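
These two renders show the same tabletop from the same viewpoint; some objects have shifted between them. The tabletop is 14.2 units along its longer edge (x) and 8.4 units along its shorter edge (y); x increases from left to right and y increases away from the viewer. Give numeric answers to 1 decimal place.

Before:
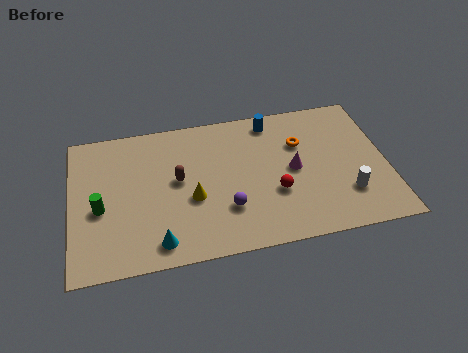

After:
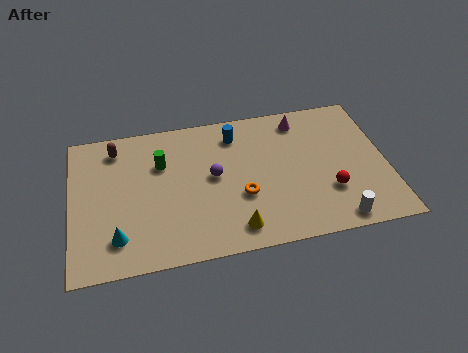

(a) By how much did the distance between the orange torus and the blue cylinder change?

+1.7

They were about 2.0 units apart before and 3.7 after — 1.7 units further apart.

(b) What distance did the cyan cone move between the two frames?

1.9

The cyan cone moved from about (3.8, 1.2) to (2.0, 1.8), a distance of √(1.8² + 0.6²) ≈ 1.9.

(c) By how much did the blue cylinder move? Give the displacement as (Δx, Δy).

(-1.7, -0.5)

The blue cylinder started near (9.2, 7.3) and ended near (7.5, 6.8).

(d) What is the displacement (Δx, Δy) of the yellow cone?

(1.8, -2.1)

From the two frames, the yellow cone sits at roughly (5.4, 3.4) before and (7.2, 1.3) after.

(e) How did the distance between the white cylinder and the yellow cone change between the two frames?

-2.5

The distance was about 7.0 in the first image and 4.5 in the second, so they moved 2.5 units closer together.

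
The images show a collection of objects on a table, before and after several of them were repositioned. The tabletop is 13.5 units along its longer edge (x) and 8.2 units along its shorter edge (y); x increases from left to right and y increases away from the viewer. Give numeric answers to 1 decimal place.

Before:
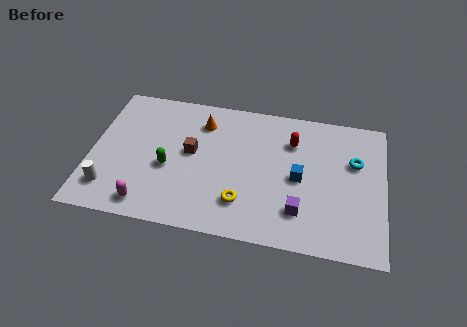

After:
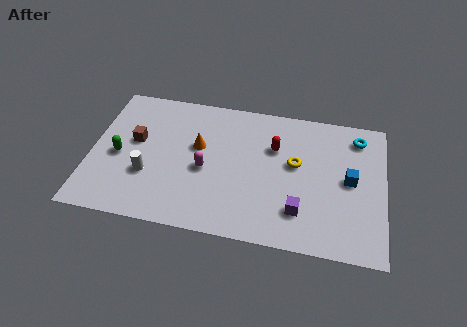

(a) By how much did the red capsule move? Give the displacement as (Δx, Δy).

(-0.8, -0.5)

The red capsule started near (9.2, 6.0) and ended near (8.4, 5.5).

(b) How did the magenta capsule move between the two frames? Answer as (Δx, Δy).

(2.5, 2.5)

The magenta capsule was at about (2.8, 1.1) and moved to about (5.3, 3.6).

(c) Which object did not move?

the purple cube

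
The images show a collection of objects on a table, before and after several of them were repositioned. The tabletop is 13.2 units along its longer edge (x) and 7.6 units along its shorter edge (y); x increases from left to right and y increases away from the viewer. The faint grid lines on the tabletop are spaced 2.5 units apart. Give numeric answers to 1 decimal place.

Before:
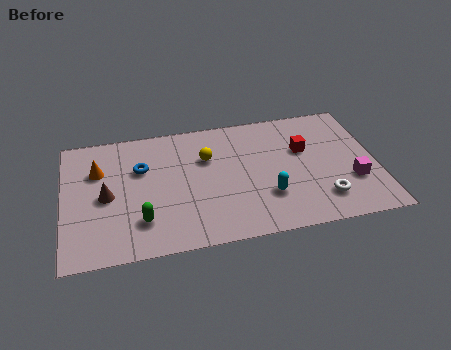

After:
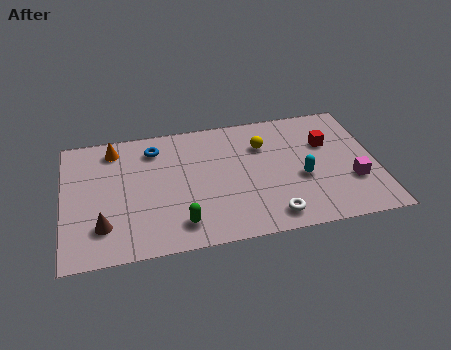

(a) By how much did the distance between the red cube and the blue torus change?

+0.5

Before: roughly 6.9 units apart; after: 7.4. That's 0.5 units further apart.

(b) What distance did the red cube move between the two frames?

1.0

From (10.2, 4.8) to (11.2, 5.0), the red cube covered √(1.0² + 0.2²) ≈ 1.0 units.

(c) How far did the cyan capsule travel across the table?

1.7

From (8.5, 2.3) to (10.0, 3.1), the cyan capsule covered √(1.5² + 0.8²) ≈ 1.7 units.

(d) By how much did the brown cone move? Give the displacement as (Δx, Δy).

(-0.2, -1.7)

The brown cone started near (1.8, 3.6) and ended near (1.6, 1.9).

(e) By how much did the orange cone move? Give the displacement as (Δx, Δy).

(0.7, 1.2)

From the two frames, the orange cone sits at roughly (1.5, 5.2) before and (2.2, 6.4) after.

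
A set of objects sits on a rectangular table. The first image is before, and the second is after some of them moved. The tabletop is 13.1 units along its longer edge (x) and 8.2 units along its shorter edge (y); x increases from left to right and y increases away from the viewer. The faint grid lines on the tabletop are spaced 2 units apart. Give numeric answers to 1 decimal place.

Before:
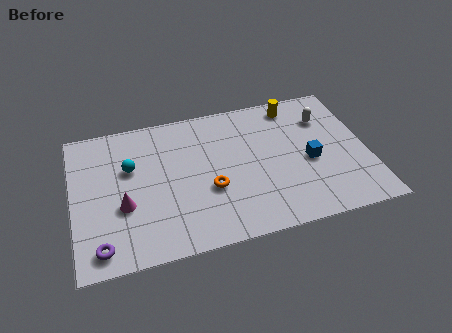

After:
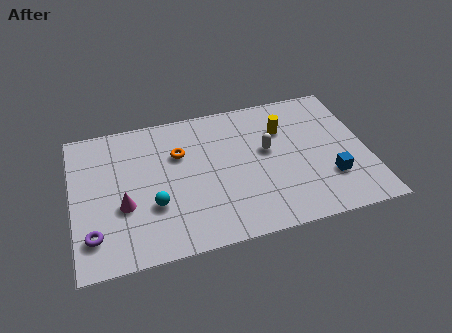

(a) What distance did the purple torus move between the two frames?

0.8

The purple torus was near (1.1, 1.1) before and (0.8, 1.8) after, so it travelled √(0.3² + 0.7²) ≈ 0.8 units.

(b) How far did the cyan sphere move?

2.6

The cyan sphere moved from about (2.6, 5.2) to (3.5, 2.8), a distance of √(0.9² + 2.4²) ≈ 2.6.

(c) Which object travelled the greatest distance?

the white capsule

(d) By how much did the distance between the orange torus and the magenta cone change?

-0.3

The distance was about 3.8 in the first image and 3.5 in the second, so they moved 0.3 units closer together.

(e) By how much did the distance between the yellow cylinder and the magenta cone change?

-1.1

They were about 8.9 units apart before and 7.8 after — 1.1 units closer together.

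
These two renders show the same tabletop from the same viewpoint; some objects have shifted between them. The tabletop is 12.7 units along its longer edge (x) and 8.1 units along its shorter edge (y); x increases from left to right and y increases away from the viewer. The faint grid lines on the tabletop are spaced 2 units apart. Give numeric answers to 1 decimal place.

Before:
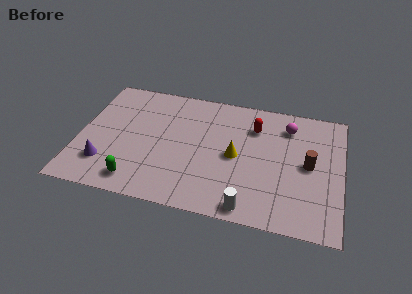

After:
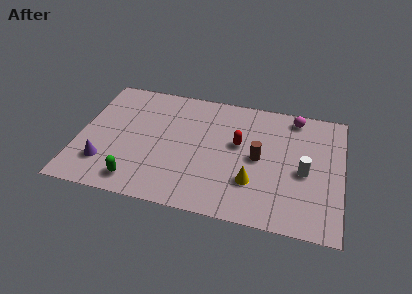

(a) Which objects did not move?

the purple cone and the green capsule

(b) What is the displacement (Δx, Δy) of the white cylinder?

(2.5, 2.8)

The white cylinder was at about (8.4, 0.8) and moved to about (10.9, 3.6).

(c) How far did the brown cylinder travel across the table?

2.4

The brown cylinder moved from about (11.1, 4.1) to (8.7, 4.0), a distance of √(2.4² + 0.1²) ≈ 2.4.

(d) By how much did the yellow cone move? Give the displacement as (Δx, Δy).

(0.9, -1.5)

The yellow cone started near (7.6, 3.9) and ended near (8.5, 2.4).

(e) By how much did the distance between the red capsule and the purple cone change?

-1.2

The distance was about 8.1 in the first image and 6.9 in the second, so they moved 1.2 units closer together.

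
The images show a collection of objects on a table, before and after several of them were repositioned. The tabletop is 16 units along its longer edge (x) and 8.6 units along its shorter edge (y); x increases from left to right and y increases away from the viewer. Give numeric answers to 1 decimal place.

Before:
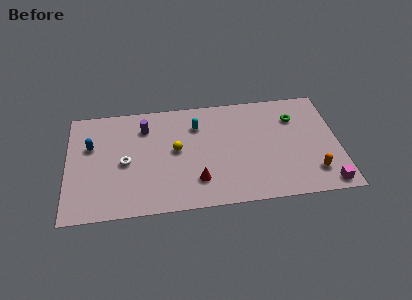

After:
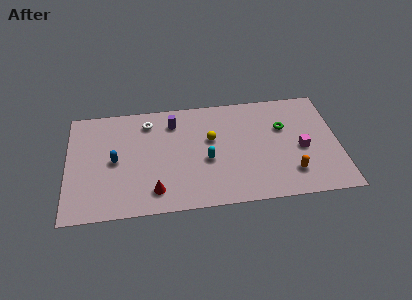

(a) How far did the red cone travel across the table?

2.5

The red cone moved from about (7.6, 2.1) to (5.1, 1.6), a distance of √(2.5² + 0.5²) ≈ 2.5.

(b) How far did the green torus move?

1.0

From (13.5, 6.3) to (12.8, 5.6), the green torus covered √(0.7² + 0.7²) ≈ 1.0 units.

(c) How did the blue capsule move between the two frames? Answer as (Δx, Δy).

(1.4, -1.3)

From the two frames, the blue capsule sits at roughly (1.4, 5.5) before and (2.8, 4.2) after.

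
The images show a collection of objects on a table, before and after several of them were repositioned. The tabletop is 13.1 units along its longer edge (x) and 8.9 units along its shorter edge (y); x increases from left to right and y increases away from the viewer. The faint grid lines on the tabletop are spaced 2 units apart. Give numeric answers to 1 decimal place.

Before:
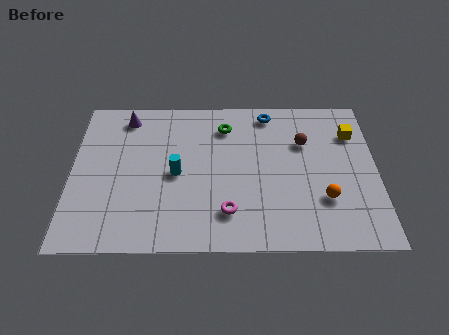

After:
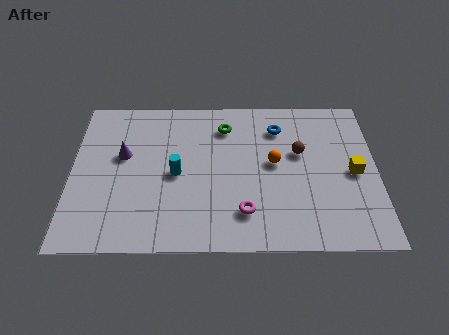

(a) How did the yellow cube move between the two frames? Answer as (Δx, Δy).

(0.0, -2.3)

The yellow cube was at about (12.1, 6.5) and moved to about (12.1, 4.2).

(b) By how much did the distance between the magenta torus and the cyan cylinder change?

+0.5

The distance was about 3.1 in the first image and 3.6 in the second, so they moved 0.5 units further apart.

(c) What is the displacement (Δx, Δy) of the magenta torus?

(0.7, 0.0)

The magenta torus started near (6.7, 2.0) and ended near (7.4, 2.0).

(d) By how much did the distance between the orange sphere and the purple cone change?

-3.3

The distance was about 9.8 in the first image and 6.5 in the second, so they moved 3.3 units closer together.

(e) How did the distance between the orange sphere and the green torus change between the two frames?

-3.0

The distance was about 6.0 in the first image and 3.0 in the second, so they moved 3.0 units closer together.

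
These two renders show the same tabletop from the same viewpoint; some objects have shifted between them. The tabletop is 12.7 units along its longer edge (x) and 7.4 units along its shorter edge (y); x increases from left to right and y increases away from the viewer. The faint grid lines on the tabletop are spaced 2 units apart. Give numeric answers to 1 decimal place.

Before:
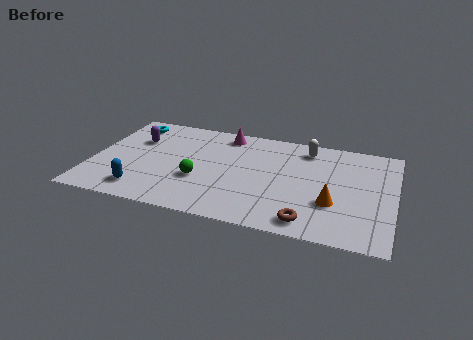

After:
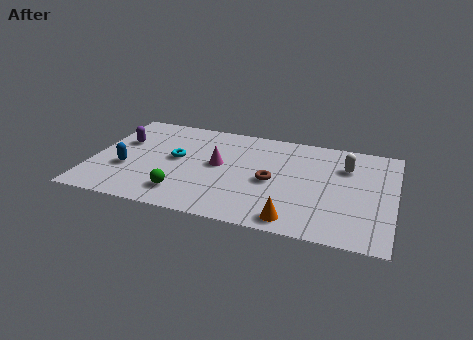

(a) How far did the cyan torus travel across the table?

3.1

From (1.3, 6.2) to (3.5, 4.0), the cyan torus covered √(2.2² + 2.2²) ≈ 3.1 units.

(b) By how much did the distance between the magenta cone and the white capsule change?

+2.0

They were about 3.5 units apart before and 5.5 after — 2.0 units further apart.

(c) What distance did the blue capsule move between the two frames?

1.6

From (2.3, 1.3) to (1.5, 2.7), the blue capsule covered √(0.8² + 1.4²) ≈ 1.6 units.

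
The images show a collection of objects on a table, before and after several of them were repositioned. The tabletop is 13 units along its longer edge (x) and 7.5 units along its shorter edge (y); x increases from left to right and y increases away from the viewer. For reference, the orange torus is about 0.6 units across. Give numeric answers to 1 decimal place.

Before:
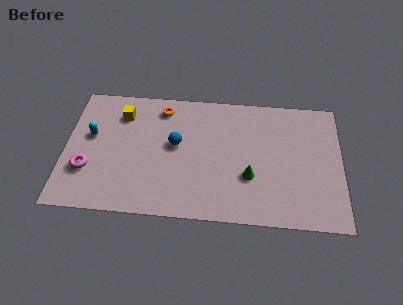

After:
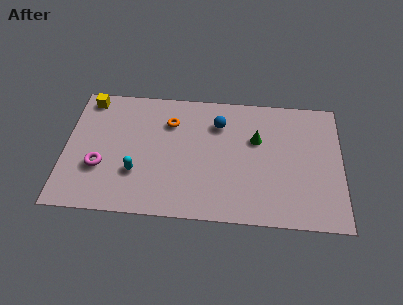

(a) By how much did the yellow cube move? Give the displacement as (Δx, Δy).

(-1.6, 0.8)

From the two frames, the yellow cube sits at roughly (2.6, 5.8) before and (1.0, 6.6) after.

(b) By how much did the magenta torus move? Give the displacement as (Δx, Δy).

(0.6, 0.2)

The magenta torus was at about (1.1, 2.4) and moved to about (1.7, 2.6).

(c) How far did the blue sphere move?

2.4

From (5.2, 4.2) to (7.2, 5.6), the blue sphere covered √(2.0² + 1.4²) ≈ 2.4 units.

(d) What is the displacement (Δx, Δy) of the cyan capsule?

(2.2, -2.0)

From the two frames, the cyan capsule sits at roughly (1.2, 4.4) before and (3.4, 2.4) after.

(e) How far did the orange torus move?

0.9

From (4.5, 6.3) to (4.9, 5.5), the orange torus covered √(0.4² + 0.8²) ≈ 0.9 units.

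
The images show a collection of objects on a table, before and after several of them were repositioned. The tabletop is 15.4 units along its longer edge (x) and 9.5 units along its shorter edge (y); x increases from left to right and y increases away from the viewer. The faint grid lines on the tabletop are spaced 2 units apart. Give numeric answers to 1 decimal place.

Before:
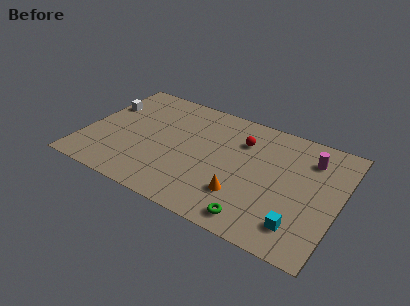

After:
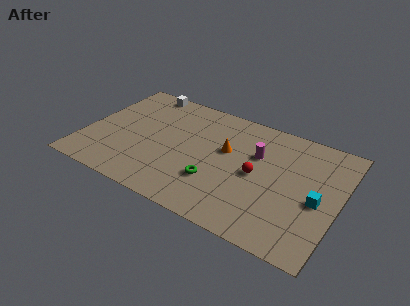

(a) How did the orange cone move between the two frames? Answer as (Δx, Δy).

(-1.4, 3.1)

The orange cone started near (9.9, 2.6) and ended near (8.5, 5.7).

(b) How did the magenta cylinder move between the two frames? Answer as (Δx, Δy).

(-3.1, -1.1)

The magenta cylinder started near (13.4, 7.3) and ended near (10.3, 6.2).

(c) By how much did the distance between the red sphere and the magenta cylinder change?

-2.5

The distance was about 4.1 in the first image and 1.6 in the second, so they moved 2.5 units closer together.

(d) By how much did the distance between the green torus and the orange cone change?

+1.1

The distance was about 1.7 in the first image and 2.8 in the second, so they moved 1.1 units further apart.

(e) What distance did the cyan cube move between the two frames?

2.4

The cyan cube was near (13.4, 1.9) before and (14.2, 4.2) after, so it travelled √(0.8² + 2.3²) ≈ 2.4 units.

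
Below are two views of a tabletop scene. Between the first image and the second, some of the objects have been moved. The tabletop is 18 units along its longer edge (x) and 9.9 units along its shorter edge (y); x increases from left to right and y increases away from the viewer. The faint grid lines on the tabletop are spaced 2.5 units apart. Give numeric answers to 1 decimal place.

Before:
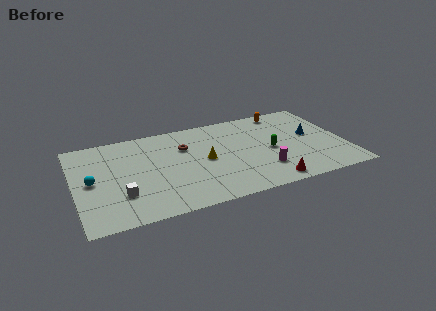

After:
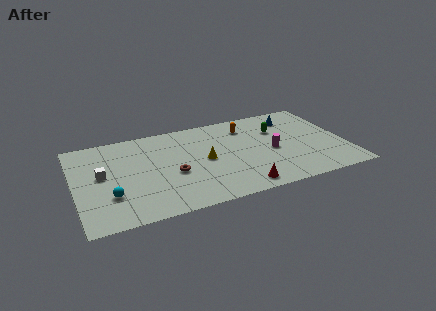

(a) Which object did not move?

the yellow cone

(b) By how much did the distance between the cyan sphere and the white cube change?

-0.3

The distance was about 2.7 in the first image and 2.4 in the second, so they moved 0.3 units closer together.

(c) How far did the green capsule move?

2.3

The green capsule moved from about (13.0, 4.6) to (13.7, 6.8), a distance of √(0.7² + 2.2²) ≈ 2.3.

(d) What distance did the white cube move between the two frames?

2.7

The white cube was near (2.9, 2.9) before and (1.8, 5.4) after, so it travelled √(1.1² + 2.5²) ≈ 2.7 units.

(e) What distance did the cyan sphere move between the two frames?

2.2

The cyan sphere moved from about (1.1, 4.9) to (2.2, 3.0), a distance of √(1.1² + 1.9²) ≈ 2.2.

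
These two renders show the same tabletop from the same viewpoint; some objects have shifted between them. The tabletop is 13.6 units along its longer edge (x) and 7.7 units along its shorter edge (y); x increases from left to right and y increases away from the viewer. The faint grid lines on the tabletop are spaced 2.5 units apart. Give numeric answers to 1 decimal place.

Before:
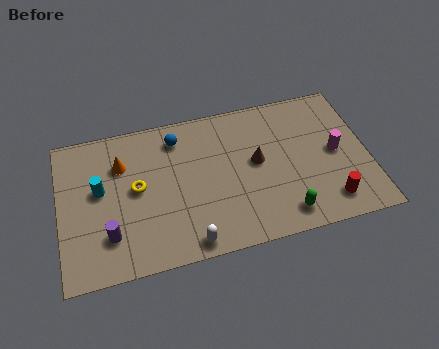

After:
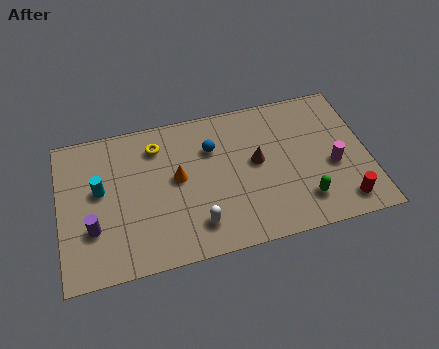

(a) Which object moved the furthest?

the orange cone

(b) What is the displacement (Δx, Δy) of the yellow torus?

(1.0, 2.0)

The yellow torus started near (3.4, 4.1) and ended near (4.4, 6.1).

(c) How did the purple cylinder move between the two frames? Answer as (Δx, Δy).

(-0.7, 0.5)

From the two frames, the purple cylinder sits at roughly (2.1, 2.0) before and (1.4, 2.5) after.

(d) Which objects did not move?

the cyan cylinder and the brown cone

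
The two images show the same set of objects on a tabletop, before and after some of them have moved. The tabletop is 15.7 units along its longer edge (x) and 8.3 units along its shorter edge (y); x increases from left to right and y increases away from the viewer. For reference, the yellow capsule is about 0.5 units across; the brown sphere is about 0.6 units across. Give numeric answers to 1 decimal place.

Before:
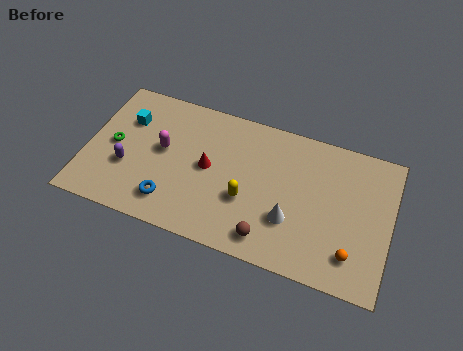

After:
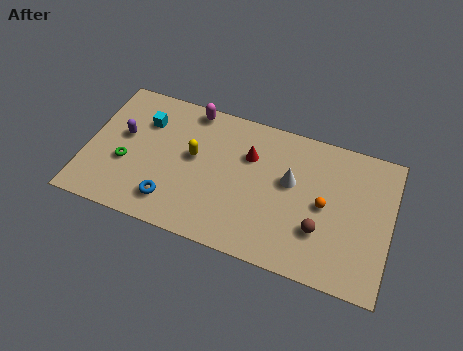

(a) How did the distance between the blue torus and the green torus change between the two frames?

-1.1

They were about 4.0 units apart before and 2.9 after — 1.1 units closer together.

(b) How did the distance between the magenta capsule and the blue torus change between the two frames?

+2.8

The distance was about 3.0 in the first image and 5.8 in the second, so they moved 2.8 units further apart.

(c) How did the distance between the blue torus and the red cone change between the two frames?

+2.3

They were about 3.1 units apart before and 5.4 after — 2.3 units further apart.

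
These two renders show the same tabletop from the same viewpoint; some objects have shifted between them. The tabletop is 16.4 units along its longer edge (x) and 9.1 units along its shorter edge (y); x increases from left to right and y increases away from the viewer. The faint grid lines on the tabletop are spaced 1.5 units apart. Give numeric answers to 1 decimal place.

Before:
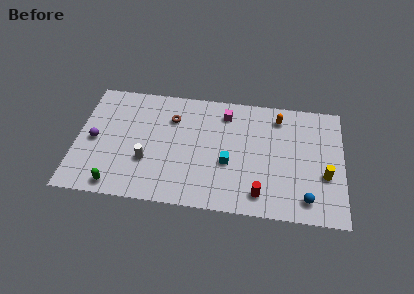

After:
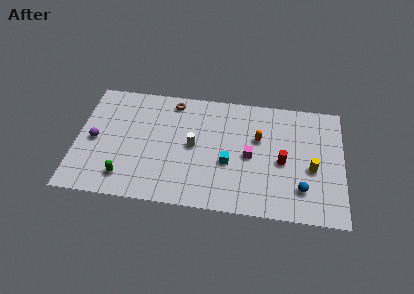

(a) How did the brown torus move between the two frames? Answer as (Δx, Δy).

(0.0, 1.3)

From the two frames, the brown torus sits at roughly (5.8, 6.6) before and (5.8, 7.9) after.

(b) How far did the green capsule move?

0.9

The green capsule moved from about (2.6, 1.0) to (3.1, 1.7), a distance of √(0.5² + 0.7²) ≈ 0.9.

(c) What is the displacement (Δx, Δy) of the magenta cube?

(1.6, -3.1)

From the two frames, the magenta cube sits at roughly (9.1, 7.4) before and (10.7, 4.3) after.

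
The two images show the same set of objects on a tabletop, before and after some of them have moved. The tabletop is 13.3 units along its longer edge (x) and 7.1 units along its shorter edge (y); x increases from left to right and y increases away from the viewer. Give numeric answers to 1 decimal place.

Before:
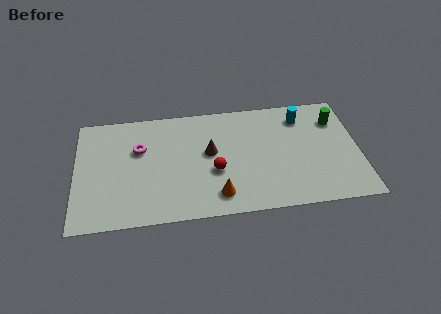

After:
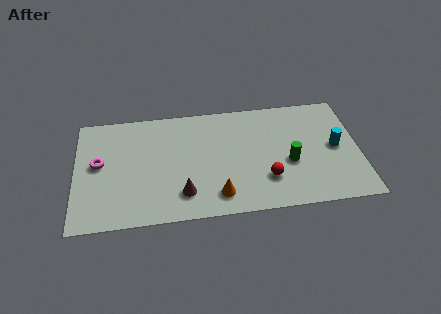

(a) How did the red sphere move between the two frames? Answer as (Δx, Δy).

(2.4, -0.8)

The red sphere started near (6.5, 2.8) and ended near (8.9, 2.0).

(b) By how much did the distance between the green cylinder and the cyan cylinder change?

+0.7

They were about 1.6 units apart before and 2.3 after — 0.7 units further apart.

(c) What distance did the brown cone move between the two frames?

2.7

The brown cone was near (6.3, 4.0) before and (5.0, 1.6) after, so it travelled √(1.3² + 2.4²) ≈ 2.7 units.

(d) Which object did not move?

the orange cone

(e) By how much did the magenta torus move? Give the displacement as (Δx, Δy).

(-1.9, -0.7)

The magenta torus started near (3.0, 4.6) and ended near (1.1, 3.9).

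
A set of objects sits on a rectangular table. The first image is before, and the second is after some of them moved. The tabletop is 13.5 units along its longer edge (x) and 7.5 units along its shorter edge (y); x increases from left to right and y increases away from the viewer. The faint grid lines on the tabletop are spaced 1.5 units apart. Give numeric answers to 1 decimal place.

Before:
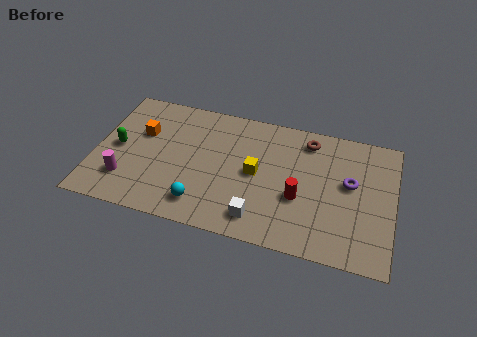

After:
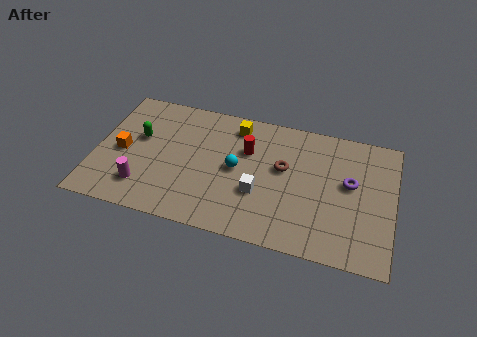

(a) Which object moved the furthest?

the red cylinder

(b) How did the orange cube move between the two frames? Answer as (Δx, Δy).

(-0.8, -1.3)

From the two frames, the orange cube sits at roughly (2.0, 4.8) before and (1.2, 3.5) after.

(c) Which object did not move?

the purple torus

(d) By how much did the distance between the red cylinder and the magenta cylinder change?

-2.3

Before: roughly 7.9 units apart; after: 5.6. That's 2.3 units closer together.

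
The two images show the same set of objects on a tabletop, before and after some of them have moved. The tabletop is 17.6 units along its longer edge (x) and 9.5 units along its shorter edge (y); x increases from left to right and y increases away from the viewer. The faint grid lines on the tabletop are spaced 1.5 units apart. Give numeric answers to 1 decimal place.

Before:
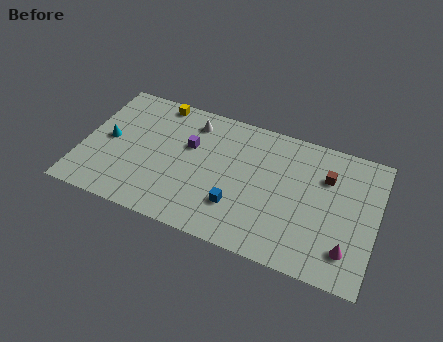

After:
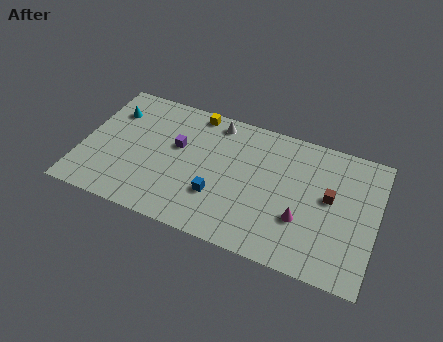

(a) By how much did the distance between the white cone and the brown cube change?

-0.6

The distance was about 8.3 in the first image and 7.7 in the second, so they moved 0.6 units closer together.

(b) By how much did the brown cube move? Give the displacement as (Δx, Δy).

(0.3, -1.4)

The brown cube was at about (14.5, 6.7) and moved to about (14.8, 5.3).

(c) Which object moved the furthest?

the magenta cone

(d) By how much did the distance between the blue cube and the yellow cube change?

-2.1

The distance was about 8.0 in the first image and 5.9 in the second, so they moved 2.1 units closer together.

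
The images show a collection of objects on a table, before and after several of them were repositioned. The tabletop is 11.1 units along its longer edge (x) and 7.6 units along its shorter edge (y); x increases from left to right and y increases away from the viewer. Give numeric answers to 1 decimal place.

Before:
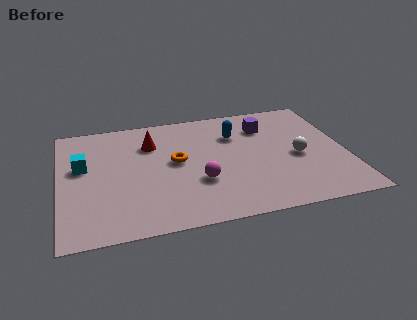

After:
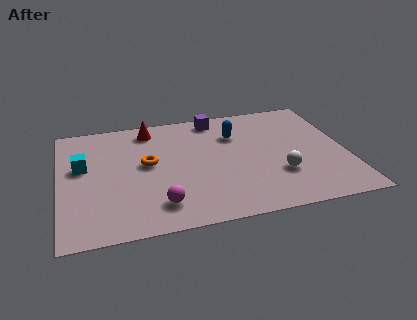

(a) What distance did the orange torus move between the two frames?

1.1

The orange torus moved from about (4.5, 4.1) to (3.4, 4.2), a distance of √(1.1² + 0.1²) ≈ 1.1.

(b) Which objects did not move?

the cyan cube and the blue capsule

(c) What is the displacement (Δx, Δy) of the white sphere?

(-0.8, -1.0)

From the two frames, the white sphere sits at roughly (9.2, 3.4) before and (8.4, 2.4) after.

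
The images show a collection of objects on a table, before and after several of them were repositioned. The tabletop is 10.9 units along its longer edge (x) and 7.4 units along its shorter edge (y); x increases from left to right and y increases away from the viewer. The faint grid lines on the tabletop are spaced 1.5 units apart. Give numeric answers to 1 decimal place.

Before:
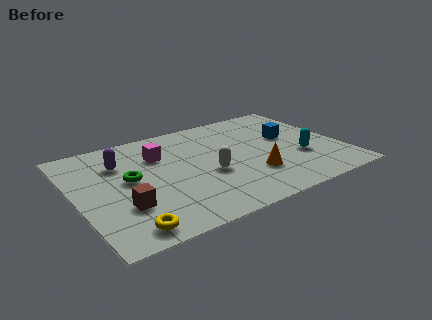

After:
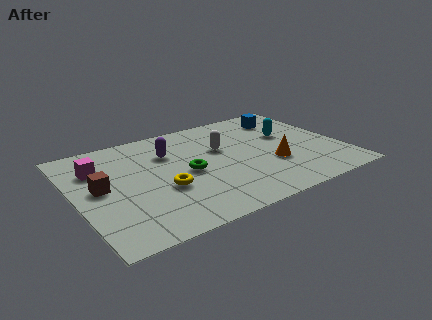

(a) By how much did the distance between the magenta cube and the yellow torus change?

-1.3

Before: roughly 4.7 units apart; after: 3.4. That's 1.3 units closer together.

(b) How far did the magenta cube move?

2.5

The magenta cube was near (3.6, 5.2) before and (1.1, 5.3) after, so it travelled √(2.5² + 0.1²) ≈ 2.5 units.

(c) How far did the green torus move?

2.4

The green torus was near (2.2, 4.0) before and (4.5, 3.5) after, so it travelled √(2.3² + 0.5²) ≈ 2.4 units.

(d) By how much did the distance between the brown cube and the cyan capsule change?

+0.5

The distance was about 7.4 in the first image and 7.9 in the second, so they moved 0.5 units further apart.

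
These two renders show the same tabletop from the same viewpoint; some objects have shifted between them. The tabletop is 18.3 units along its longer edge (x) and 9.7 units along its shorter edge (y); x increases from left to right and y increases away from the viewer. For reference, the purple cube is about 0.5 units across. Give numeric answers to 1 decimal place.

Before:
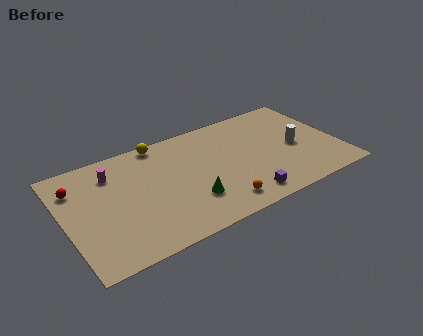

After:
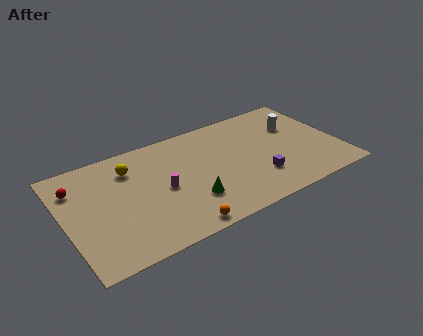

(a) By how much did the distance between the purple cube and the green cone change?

+0.9

The distance was about 3.7 in the first image and 4.6 in the second, so they moved 0.9 units further apart.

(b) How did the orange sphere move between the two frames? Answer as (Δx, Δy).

(-2.9, -0.7)

From the two frames, the orange sphere sits at roughly (9.8, 1.6) before and (6.9, 0.9) after.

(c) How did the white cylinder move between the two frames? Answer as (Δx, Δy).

(0.3, 2.0)

The white cylinder was at about (15.5, 4.5) and moved to about (15.8, 6.5).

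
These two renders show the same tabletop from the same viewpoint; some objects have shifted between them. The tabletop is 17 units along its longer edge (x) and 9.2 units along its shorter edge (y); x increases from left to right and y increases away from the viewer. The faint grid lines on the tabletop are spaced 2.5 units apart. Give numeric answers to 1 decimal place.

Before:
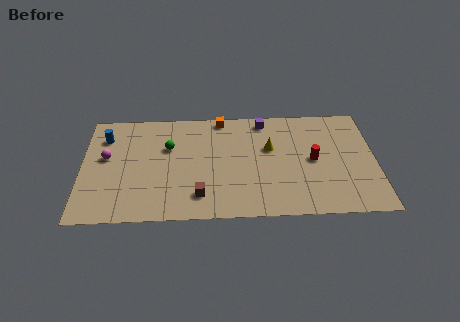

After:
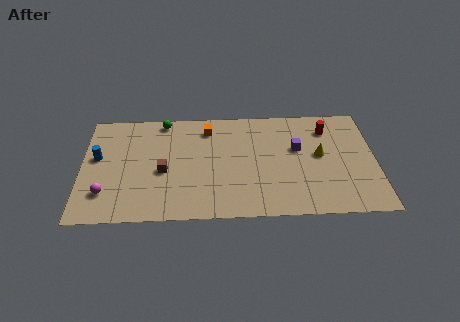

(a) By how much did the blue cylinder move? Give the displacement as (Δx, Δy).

(-0.4, -1.7)

The blue cylinder was at about (1.3, 7.0) and moved to about (0.9, 5.3).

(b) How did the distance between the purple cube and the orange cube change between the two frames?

+3.0

Before: roughly 2.5 units apart; after: 5.5. That's 3.0 units further apart.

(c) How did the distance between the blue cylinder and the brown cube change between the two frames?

-3.5

They were about 7.5 units apart before and 4.0 after — 3.5 units closer together.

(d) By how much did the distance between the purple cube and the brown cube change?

+0.7

Before: roughly 7.3 units apart; after: 8.0. That's 0.7 units further apart.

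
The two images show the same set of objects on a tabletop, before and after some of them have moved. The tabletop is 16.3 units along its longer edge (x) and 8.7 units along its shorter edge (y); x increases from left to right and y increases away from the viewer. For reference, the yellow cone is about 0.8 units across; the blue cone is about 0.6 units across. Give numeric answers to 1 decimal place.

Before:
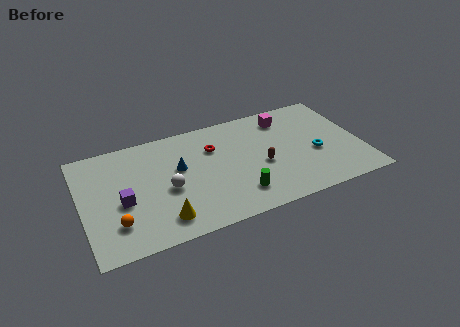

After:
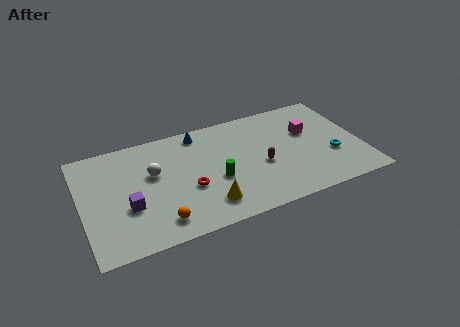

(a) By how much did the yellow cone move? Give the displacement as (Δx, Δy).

(2.6, 0.2)

From the two frames, the yellow cone sits at roughly (4.4, 1.6) before and (7.0, 1.8) after.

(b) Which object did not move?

the brown capsule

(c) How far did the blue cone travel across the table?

2.8

The blue cone was near (5.7, 5.2) before and (7.1, 7.6) after, so it travelled √(1.4² + 2.4²) ≈ 2.8 units.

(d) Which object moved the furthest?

the red torus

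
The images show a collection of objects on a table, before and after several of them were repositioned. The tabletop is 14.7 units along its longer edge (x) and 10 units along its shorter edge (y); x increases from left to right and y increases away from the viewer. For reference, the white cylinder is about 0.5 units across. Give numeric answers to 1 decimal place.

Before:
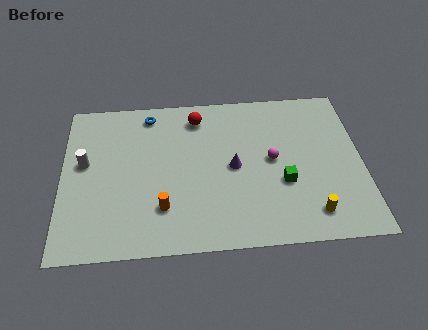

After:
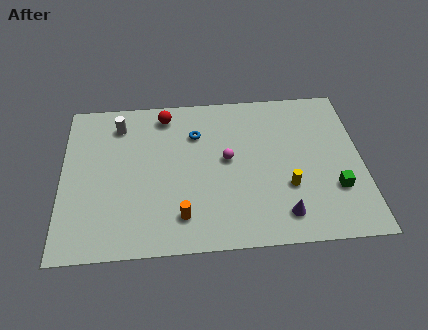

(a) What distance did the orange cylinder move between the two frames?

1.1

The orange cylinder moved from about (4.9, 2.6) to (5.8, 2.0), a distance of √(0.9² + 0.6²) ≈ 1.1.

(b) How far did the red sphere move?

1.6

The red sphere moved from about (6.7, 8.3) to (5.1, 8.6), a distance of √(1.6² + 0.3²) ≈ 1.6.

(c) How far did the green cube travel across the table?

2.6

The green cube moved from about (10.8, 3.7) to (13.3, 3.1), a distance of √(2.5² + 0.6²) ≈ 2.6.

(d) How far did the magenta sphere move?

2.2

The magenta sphere moved from about (10.3, 5.2) to (8.1, 5.4), a distance of √(2.2² + 0.2²) ≈ 2.2.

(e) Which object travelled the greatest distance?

the purple cone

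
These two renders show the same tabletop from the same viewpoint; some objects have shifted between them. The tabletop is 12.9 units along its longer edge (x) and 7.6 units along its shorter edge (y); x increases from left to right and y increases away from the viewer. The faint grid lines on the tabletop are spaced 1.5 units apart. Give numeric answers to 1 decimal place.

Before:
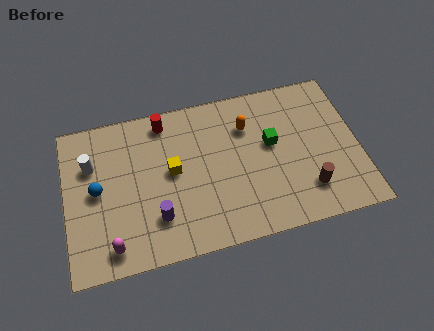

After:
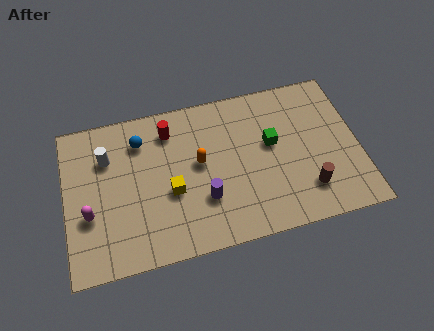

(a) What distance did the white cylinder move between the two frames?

0.7

The white cylinder moved from about (1.2, 5.2) to (1.9, 5.4), a distance of √(0.7² + 0.2²) ≈ 0.7.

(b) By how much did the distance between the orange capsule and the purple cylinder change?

-3.7

They were about 5.5 units apart before and 1.8 after — 3.7 units closer together.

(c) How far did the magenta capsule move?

1.9

The magenta capsule moved from about (1.9, 1.1) to (1.0, 2.8), a distance of √(0.9² + 1.7²) ≈ 1.9.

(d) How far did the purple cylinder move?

2.1

The purple cylinder was near (3.9, 2.0) before and (6.0, 2.4) after, so it travelled √(2.1² + 0.4²) ≈ 2.1 units.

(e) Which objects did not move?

the brown cylinder and the green cube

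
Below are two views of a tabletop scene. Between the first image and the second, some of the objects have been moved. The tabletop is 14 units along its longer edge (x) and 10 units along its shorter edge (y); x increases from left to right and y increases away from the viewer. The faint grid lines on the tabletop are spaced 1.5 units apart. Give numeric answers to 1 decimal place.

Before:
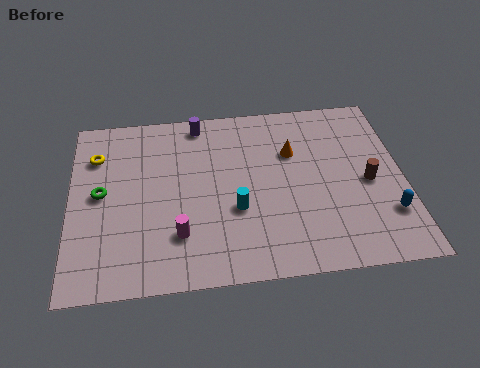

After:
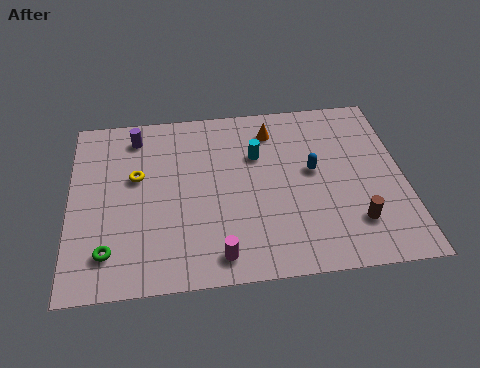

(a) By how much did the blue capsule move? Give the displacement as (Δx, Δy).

(-3.0, 2.8)

The blue capsule was at about (13.2, 2.7) and moved to about (10.2, 5.5).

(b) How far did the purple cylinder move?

2.7

The purple cylinder was near (5.5, 8.9) before and (2.8, 8.4) after, so it travelled √(2.7² + 0.5²) ≈ 2.7 units.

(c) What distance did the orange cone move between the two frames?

1.6

The orange cone moved from about (9.4, 6.7) to (8.6, 8.1), a distance of √(0.8² + 1.4²) ≈ 1.6.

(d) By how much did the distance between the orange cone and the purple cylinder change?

+1.3

The distance was about 4.5 in the first image and 5.8 in the second, so they moved 1.3 units further apart.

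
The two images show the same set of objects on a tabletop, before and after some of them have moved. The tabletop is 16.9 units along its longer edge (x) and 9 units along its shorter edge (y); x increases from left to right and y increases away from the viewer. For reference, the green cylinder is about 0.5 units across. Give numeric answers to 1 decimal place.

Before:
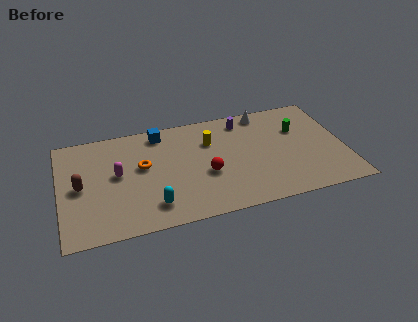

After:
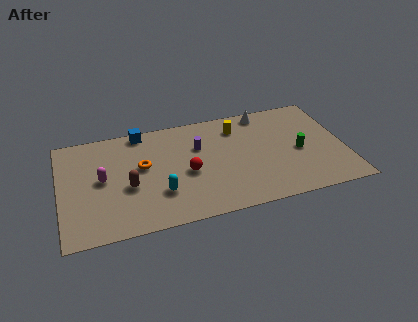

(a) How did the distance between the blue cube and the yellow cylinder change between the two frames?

+2.5

They were about 3.3 units apart before and 5.8 after — 2.5 units further apart.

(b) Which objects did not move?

the orange torus and the white cone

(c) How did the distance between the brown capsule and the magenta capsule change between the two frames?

-0.5

The distance was about 2.3 in the first image and 1.8 in the second, so they moved 0.5 units closer together.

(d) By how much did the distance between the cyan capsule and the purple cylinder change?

-4.1

They were about 8.2 units apart before and 4.1 after — 4.1 units closer together.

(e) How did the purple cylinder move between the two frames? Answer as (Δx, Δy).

(-2.8, -1.6)

From the two frames, the purple cylinder sits at roughly (11.1, 7.6) before and (8.3, 6.0) after.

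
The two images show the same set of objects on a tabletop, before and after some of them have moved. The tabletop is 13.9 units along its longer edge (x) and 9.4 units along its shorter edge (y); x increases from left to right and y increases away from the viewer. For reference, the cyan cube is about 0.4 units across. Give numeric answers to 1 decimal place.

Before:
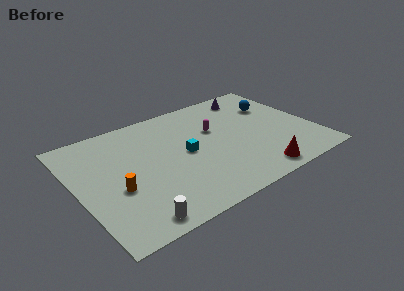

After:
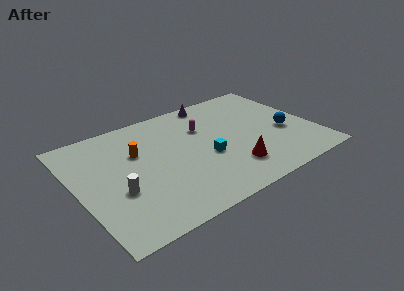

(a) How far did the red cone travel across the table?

1.6

The red cone was near (9.8, 1.1) before and (8.6, 2.2) after, so it travelled √(1.2² + 1.1²) ≈ 1.6 units.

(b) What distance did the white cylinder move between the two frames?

2.5

The white cylinder moved from about (2.6, 1.0) to (2.1, 3.5), a distance of √(0.5² + 2.5²) ≈ 2.5.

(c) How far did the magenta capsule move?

0.8

The magenta capsule moved from about (8.3, 5.9) to (7.7, 6.4), a distance of √(0.6² + 0.5²) ≈ 0.8.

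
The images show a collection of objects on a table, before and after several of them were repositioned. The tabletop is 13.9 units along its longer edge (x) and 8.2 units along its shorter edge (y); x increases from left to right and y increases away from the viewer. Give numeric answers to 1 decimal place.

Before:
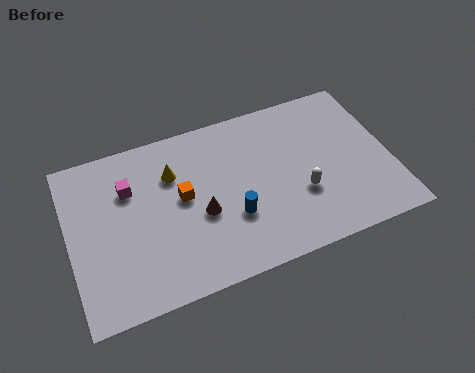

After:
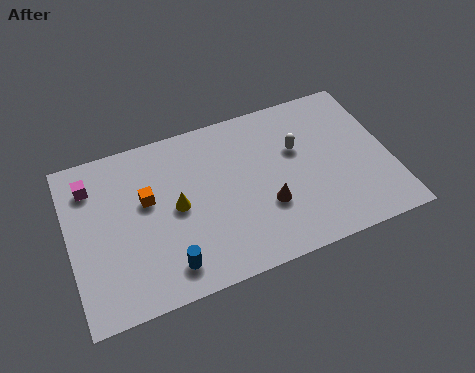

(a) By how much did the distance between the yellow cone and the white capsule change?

-0.5

The distance was about 6.0 in the first image and 5.5 in the second, so they moved 0.5 units closer together.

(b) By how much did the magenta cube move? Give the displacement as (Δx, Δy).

(-1.6, 0.7)

The magenta cube was at about (2.7, 5.7) and moved to about (1.1, 6.4).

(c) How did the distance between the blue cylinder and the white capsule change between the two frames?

+4.1

They were about 3.0 units apart before and 7.1 after — 4.1 units further apart.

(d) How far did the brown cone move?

2.9

The brown cone was near (5.6, 3.4) before and (8.4, 2.8) after, so it travelled √(2.8² + 0.6²) ≈ 2.9 units.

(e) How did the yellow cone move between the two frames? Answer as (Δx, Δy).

(0.0, -1.7)

The yellow cone started near (4.6, 5.8) and ended near (4.6, 4.1).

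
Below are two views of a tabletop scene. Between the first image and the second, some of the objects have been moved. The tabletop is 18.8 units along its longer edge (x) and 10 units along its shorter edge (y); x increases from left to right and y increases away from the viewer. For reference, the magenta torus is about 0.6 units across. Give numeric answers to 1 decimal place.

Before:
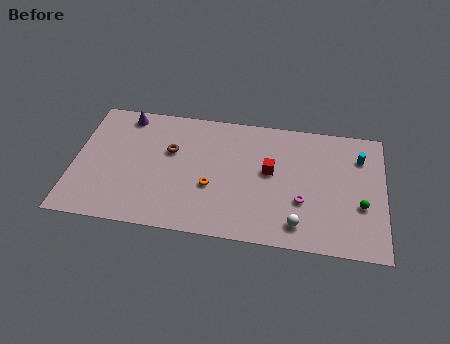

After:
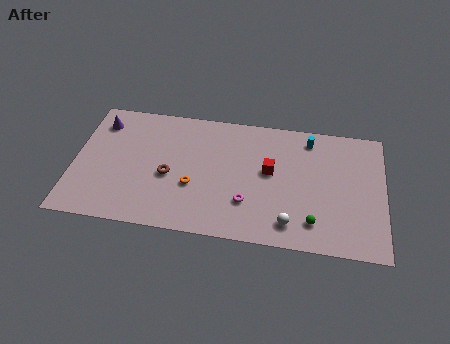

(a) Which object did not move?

the red cube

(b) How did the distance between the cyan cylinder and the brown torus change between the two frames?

-2.2

The distance was about 11.6 in the first image and 9.4 in the second, so they moved 2.2 units closer together.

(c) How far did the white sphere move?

0.5

From (13.7, 1.7) to (13.2, 1.7), the white sphere covered √(0.5² + 0.0²) ≈ 0.5 units.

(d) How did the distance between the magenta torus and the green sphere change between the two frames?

+0.6

Before: roughly 3.5 units apart; after: 4.1. That's 0.6 units further apart.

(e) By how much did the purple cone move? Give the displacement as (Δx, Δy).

(-1.5, -0.8)

From the two frames, the purple cone sits at roughly (2.9, 8.8) before and (1.4, 8.0) after.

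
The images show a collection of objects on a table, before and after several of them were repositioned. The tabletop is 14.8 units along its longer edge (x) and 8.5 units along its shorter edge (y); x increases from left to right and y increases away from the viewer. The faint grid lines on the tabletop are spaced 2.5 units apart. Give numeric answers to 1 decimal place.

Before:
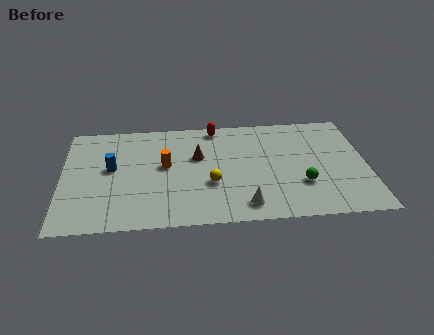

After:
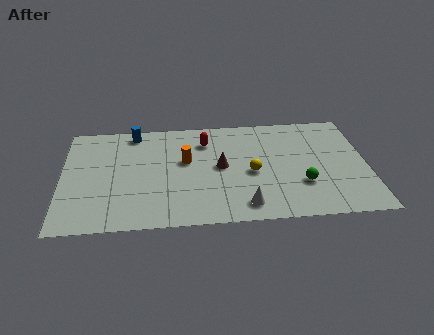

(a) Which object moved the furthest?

the blue cylinder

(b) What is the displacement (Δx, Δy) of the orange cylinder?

(1.0, 0.3)

The orange cylinder was at about (5.0, 4.7) and moved to about (6.0, 5.0).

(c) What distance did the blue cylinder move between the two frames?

3.0

From (2.4, 4.7) to (3.5, 7.5), the blue cylinder covered √(1.1² + 2.8²) ≈ 3.0 units.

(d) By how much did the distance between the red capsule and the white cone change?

-0.9

Before: roughly 6.4 units apart; after: 5.5. That's 0.9 units closer together.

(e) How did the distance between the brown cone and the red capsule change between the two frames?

-0.3

The distance was about 2.5 in the first image and 2.2 in the second, so they moved 0.3 units closer together.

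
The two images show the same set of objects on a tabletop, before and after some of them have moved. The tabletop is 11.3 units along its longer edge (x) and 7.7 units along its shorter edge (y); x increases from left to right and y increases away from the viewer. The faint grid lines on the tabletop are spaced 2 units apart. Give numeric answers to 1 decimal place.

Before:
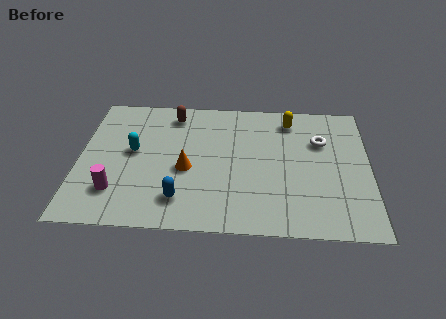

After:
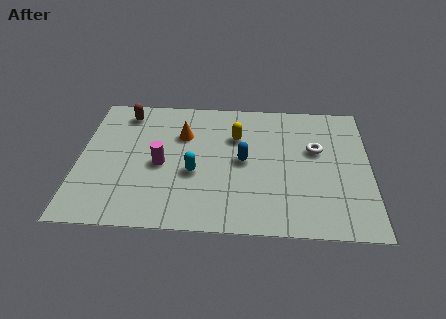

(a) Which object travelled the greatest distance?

the blue capsule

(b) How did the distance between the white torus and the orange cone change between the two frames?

-0.3

They were about 5.5 units apart before and 5.2 after — 0.3 units closer together.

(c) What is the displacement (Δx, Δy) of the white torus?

(-0.2, -0.5)

From the two frames, the white torus sits at roughly (9.4, 5.2) before and (9.2, 4.7) after.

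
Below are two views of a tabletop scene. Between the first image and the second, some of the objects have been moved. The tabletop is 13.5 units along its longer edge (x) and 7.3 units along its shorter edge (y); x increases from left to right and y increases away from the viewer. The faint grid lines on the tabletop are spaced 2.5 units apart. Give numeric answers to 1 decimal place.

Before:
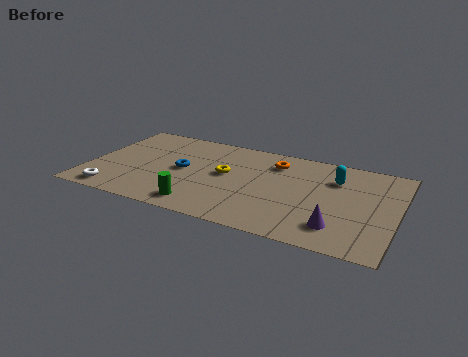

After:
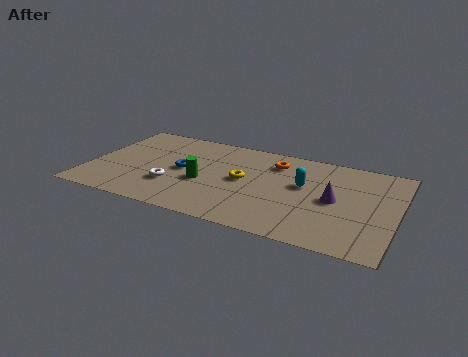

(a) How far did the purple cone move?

2.0

The purple cone was near (11.1, 1.6) before and (10.8, 3.6) after, so it travelled √(0.3² + 2.0²) ≈ 2.0 units.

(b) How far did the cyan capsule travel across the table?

1.6

The cyan capsule moved from about (10.7, 5.3) to (9.4, 4.3), a distance of √(1.3² + 1.0²) ≈ 1.6.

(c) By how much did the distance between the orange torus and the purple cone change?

-1.6

The distance was about 5.1 in the first image and 3.5 in the second, so they moved 1.6 units closer together.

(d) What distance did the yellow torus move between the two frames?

0.8

The yellow torus was near (6.0, 4.0) before and (6.8, 3.8) after, so it travelled √(0.8² + 0.2²) ≈ 0.8 units.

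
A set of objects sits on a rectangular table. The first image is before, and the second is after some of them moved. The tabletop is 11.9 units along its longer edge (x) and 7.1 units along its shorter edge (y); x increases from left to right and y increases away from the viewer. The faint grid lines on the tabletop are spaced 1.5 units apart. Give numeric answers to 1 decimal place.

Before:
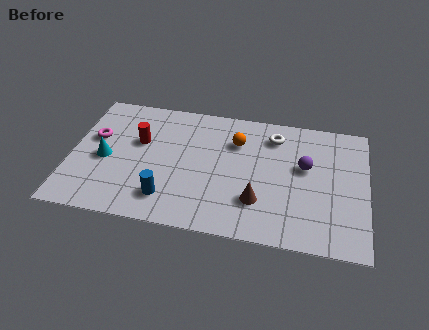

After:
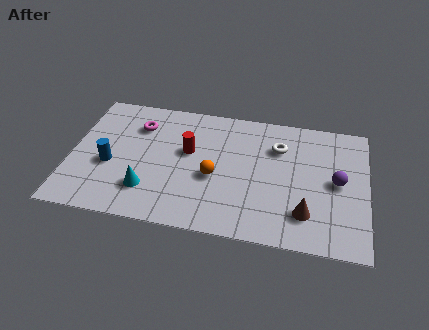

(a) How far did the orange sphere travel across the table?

2.2

The orange sphere was near (6.6, 5.1) before and (5.8, 3.0) after, so it travelled √(0.8² + 2.1²) ≈ 2.2 units.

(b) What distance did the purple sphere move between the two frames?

1.4

The purple sphere moved from about (9.4, 4.2) to (10.7, 3.6), a distance of √(1.3² + 0.6²) ≈ 1.4.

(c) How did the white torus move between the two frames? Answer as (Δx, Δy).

(0.2, -0.6)

From the two frames, the white torus sits at roughly (8.1, 5.7) before and (8.3, 5.1) after.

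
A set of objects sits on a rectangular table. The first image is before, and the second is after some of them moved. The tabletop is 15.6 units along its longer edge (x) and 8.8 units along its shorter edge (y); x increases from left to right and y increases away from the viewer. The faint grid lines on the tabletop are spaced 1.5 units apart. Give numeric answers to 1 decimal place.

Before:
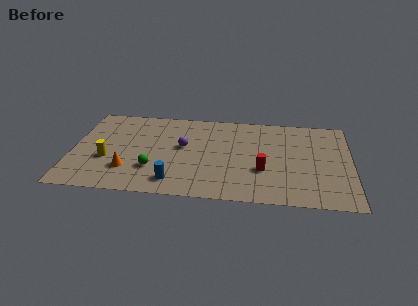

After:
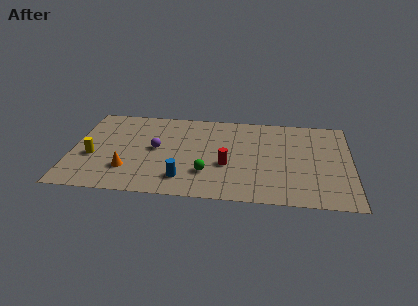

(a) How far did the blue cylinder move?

0.6

The blue cylinder was near (5.8, 1.5) before and (6.3, 1.8) after, so it travelled √(0.5² + 0.3²) ≈ 0.6 units.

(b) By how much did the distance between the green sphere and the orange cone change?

+3.0

The distance was about 1.4 in the first image and 4.4 in the second, so they moved 3.0 units further apart.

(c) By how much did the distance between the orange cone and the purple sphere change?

-1.3

The distance was about 4.0 in the first image and 2.7 in the second, so they moved 1.3 units closer together.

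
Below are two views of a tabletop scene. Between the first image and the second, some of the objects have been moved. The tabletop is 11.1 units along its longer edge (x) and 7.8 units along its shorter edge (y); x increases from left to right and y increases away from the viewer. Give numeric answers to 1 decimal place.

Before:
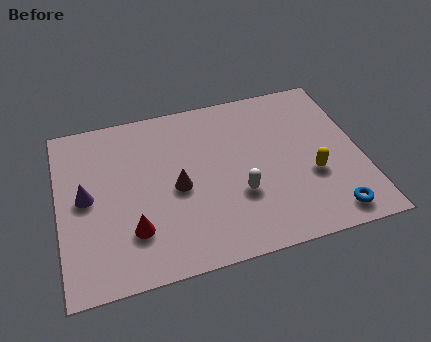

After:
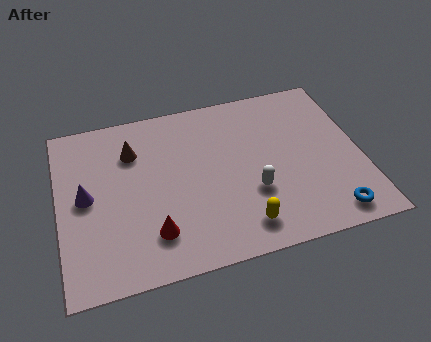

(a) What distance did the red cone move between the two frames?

0.8

From (2.6, 2.1) to (3.3, 1.8), the red cone covered √(0.7² + 0.3²) ≈ 0.8 units.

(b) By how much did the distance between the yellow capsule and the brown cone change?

+0.8

They were about 4.9 units apart before and 5.7 after — 0.8 units further apart.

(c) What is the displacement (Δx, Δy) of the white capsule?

(0.5, 0.0)

The white capsule started near (6.5, 2.7) and ended near (7.0, 2.7).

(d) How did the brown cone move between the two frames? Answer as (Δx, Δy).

(-1.5, 2.1)

The brown cone was at about (4.3, 3.6) and moved to about (2.8, 5.7).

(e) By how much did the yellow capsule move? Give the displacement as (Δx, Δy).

(-2.7, -1.6)

From the two frames, the yellow capsule sits at roughly (9.2, 2.9) before and (6.5, 1.3) after.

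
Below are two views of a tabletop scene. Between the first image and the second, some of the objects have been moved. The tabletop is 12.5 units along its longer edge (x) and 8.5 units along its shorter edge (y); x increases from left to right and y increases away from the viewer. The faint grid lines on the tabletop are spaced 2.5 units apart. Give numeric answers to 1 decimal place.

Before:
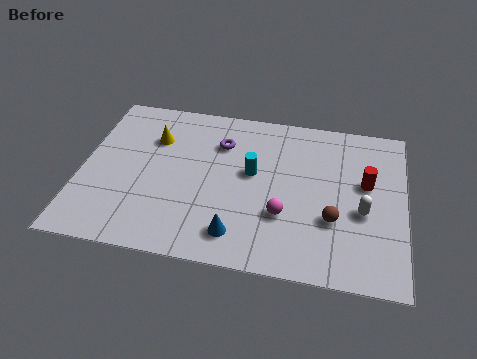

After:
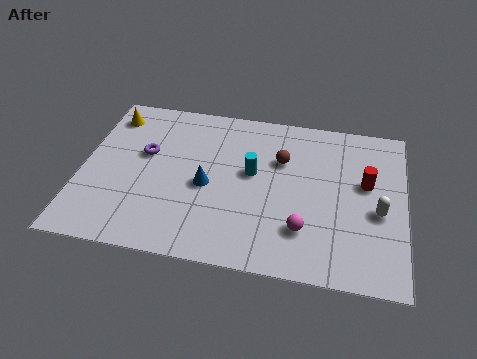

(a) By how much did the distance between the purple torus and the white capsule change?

+3.0

They were about 6.2 units apart before and 9.2 after — 3.0 units further apart.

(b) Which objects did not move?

the cyan cylinder and the red cylinder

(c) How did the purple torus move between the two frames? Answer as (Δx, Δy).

(-2.9, -1.1)

From the two frames, the purple torus sits at roughly (5.3, 6.2) before and (2.4, 5.1) after.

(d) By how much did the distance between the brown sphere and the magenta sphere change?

+1.7

Before: roughly 1.9 units apart; after: 3.6. That's 1.7 units further apart.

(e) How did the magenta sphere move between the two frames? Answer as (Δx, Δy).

(0.8, -0.6)

From the two frames, the magenta sphere sits at roughly (7.9, 2.8) before and (8.7, 2.2) after.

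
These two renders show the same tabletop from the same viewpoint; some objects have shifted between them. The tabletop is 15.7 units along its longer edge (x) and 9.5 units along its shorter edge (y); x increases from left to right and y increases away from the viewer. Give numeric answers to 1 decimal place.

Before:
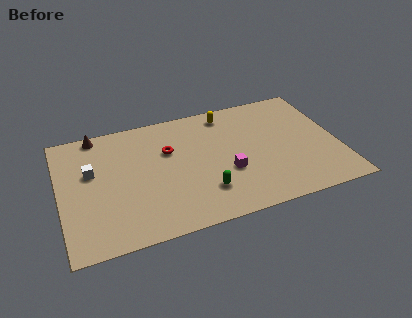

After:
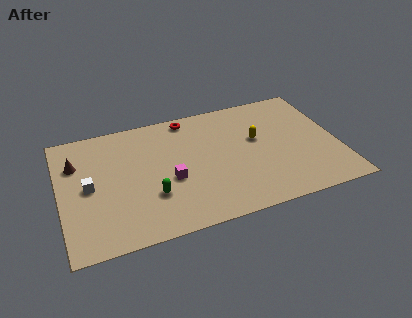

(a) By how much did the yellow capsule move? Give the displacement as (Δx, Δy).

(1.5, -2.6)

The yellow capsule was at about (9.7, 8.2) and moved to about (11.2, 5.6).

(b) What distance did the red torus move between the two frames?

2.6

The red torus was near (6.2, 6.2) before and (7.5, 8.5) after, so it travelled √(1.3² + 2.3²) ≈ 2.6 units.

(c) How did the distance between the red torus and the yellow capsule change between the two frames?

+0.7

They were about 4.0 units apart before and 4.7 after — 0.7 units further apart.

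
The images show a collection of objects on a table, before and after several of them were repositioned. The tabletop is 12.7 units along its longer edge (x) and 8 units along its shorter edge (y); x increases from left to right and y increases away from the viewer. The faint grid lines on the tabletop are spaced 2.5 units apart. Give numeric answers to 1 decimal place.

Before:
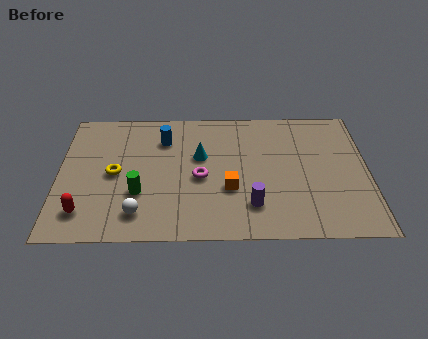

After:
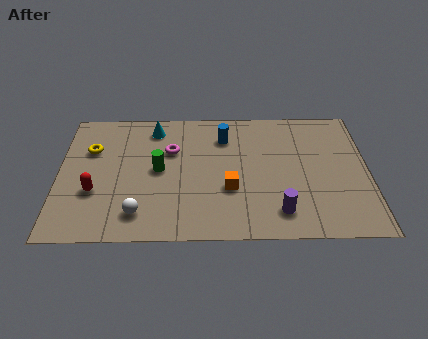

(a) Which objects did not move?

the white sphere and the orange cube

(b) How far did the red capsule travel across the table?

1.3

The red capsule was near (1.1, 1.6) before and (1.5, 2.8) after, so it travelled √(0.4² + 1.2²) ≈ 1.3 units.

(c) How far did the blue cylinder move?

2.5

The blue cylinder moved from about (4.3, 6.0) to (6.8, 6.1), a distance of √(2.5² + 0.1²) ≈ 2.5.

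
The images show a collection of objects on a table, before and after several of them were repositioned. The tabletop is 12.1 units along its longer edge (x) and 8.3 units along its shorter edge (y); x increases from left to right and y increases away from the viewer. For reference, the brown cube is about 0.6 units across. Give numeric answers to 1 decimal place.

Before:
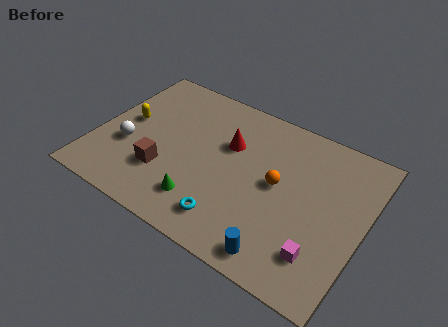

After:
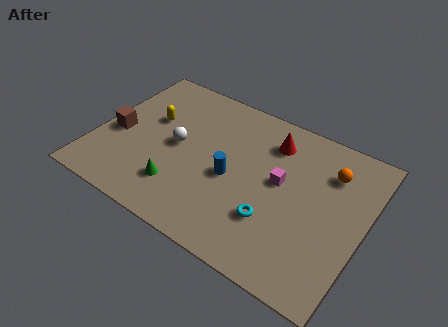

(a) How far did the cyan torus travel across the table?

2.1

The cyan torus moved from about (6.5, 1.5) to (8.3, 2.5), a distance of √(1.8² + 1.0²) ≈ 2.1.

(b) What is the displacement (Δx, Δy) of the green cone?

(-1.1, 0.2)

The green cone was at about (5.2, 1.8) and moved to about (4.1, 2.0).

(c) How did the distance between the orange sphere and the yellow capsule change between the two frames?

+1.2

They were about 7.0 units apart before and 8.2 after — 1.2 units further apart.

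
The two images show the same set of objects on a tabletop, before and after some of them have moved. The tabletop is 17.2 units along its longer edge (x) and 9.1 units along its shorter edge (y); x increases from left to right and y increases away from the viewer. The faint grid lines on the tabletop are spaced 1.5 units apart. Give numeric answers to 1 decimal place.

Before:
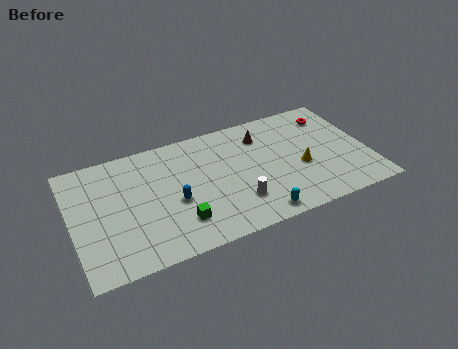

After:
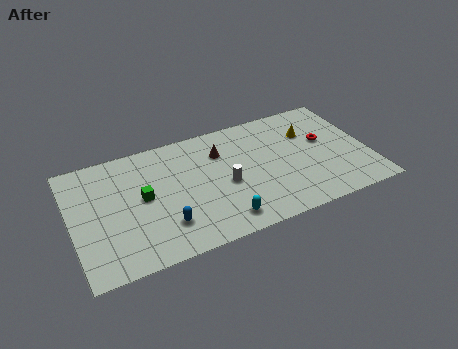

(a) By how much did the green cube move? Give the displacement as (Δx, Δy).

(-1.8, 2.6)

The green cube started near (5.9, 2.2) and ended near (4.1, 4.8).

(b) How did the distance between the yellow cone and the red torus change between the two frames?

-2.9

The distance was about 4.2 in the first image and 1.3 in the second, so they moved 2.9 units closer together.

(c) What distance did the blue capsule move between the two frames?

1.7

The blue capsule moved from about (5.8, 3.8) to (5.1, 2.3), a distance of √(0.7² + 1.5²) ≈ 1.7.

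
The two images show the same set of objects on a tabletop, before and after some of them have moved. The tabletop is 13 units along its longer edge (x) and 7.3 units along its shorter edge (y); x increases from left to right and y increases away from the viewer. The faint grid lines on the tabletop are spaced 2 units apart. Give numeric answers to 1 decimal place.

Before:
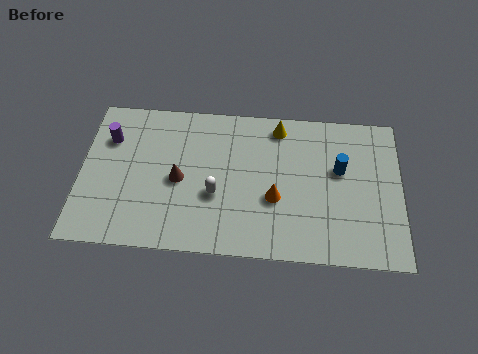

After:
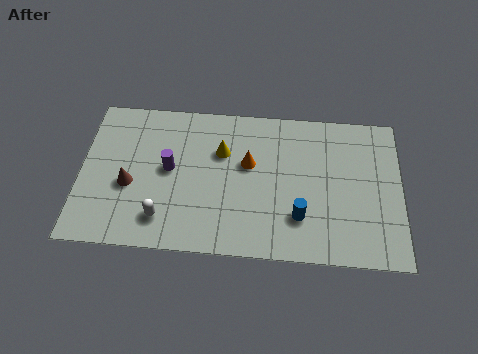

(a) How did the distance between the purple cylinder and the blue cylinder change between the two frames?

-3.8

Before: roughly 9.4 units apart; after: 5.6. That's 3.8 units closer together.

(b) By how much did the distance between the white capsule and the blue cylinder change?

+0.3

The distance was about 5.2 in the first image and 5.5 in the second, so they moved 0.3 units further apart.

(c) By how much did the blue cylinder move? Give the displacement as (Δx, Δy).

(-1.6, -2.4)

The blue cylinder started near (10.5, 4.4) and ended near (8.9, 2.0).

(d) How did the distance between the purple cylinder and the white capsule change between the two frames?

-2.6

They were about 5.0 units apart before and 2.4 after — 2.6 units closer together.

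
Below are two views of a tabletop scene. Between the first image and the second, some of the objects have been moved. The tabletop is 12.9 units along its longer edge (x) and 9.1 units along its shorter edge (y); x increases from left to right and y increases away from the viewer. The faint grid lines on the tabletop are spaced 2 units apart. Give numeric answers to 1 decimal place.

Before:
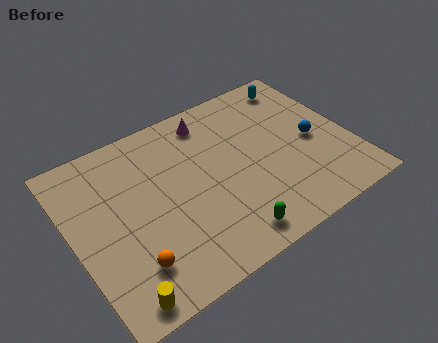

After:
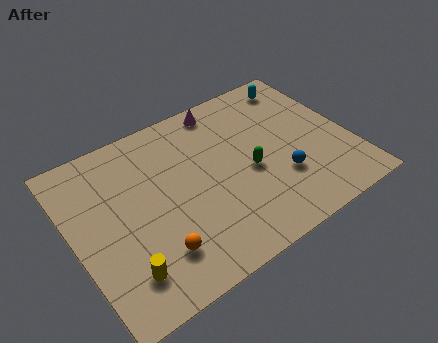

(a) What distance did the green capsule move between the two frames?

3.2

The green capsule was near (6.5, 1.2) before and (8.1, 4.0) after, so it travelled √(1.6² + 2.8²) ≈ 3.2 units.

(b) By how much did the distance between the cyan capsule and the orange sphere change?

-0.9

Before: roughly 10.7 units apart; after: 9.8. That's 0.9 units closer together.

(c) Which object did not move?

the cyan capsule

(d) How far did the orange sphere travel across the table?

1.1

The orange sphere was near (2.2, 2.1) before and (3.3, 2.1) after, so it travelled √(1.1² + 0.0²) ≈ 1.1 units.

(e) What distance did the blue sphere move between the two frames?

2.2

The blue sphere was near (11.2, 4.2) before and (9.4, 2.9) after, so it travelled √(1.8² + 1.3²) ≈ 2.2 units.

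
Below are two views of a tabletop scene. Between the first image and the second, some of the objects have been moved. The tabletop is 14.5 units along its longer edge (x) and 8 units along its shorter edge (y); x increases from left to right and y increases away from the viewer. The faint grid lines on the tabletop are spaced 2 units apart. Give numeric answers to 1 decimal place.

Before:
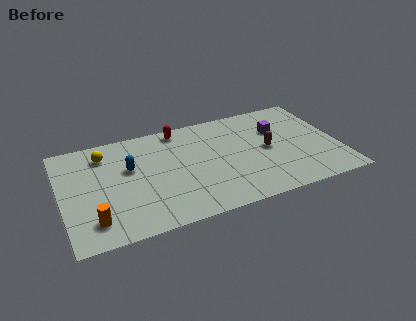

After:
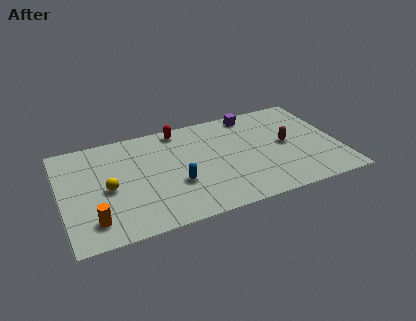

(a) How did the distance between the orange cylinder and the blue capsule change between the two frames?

+0.7

Before: roughly 3.9 units apart; after: 4.6. That's 0.7 units further apart.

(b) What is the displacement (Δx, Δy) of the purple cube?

(-1.2, 1.7)

The purple cube started near (11.5, 5.4) and ended near (10.3, 7.1).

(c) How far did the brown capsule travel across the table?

1.0

The brown capsule moved from about (10.8, 4.0) to (11.8, 4.1), a distance of √(1.0² + 0.1²) ≈ 1.0.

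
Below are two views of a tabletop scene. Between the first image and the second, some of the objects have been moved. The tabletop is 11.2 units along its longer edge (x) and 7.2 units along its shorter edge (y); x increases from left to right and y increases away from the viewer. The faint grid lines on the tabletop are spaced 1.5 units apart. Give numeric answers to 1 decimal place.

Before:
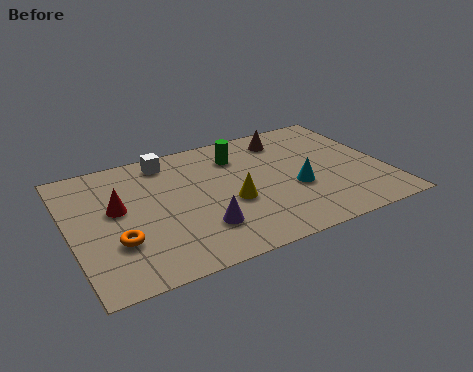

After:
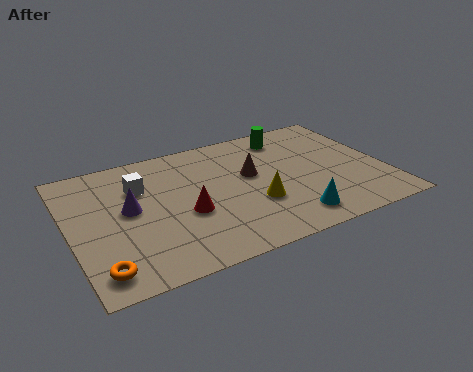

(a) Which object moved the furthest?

the purple cone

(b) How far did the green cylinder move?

2.0

From (6.2, 5.5) to (8.1, 6.0), the green cylinder covered √(1.9² + 0.5²) ≈ 2.0 units.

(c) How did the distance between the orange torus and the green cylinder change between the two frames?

+3.1

Before: roughly 5.7 units apart; after: 8.8. That's 3.1 units further apart.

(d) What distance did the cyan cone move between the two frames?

1.6

The cyan cone moved from about (7.9, 2.8) to (7.5, 1.2), a distance of √(0.4² + 1.6²) ≈ 1.6.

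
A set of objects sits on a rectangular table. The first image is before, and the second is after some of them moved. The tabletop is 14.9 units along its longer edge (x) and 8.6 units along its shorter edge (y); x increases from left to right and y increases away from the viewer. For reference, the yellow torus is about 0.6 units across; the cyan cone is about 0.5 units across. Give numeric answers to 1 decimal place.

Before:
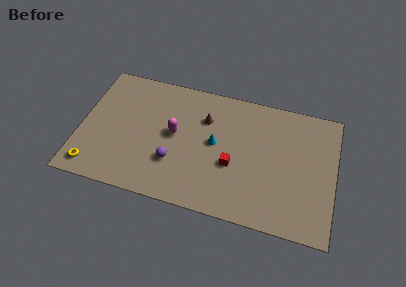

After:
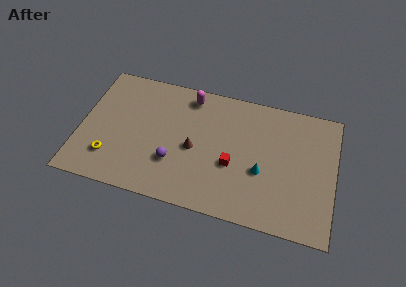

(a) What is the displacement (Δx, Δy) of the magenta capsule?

(0.7, 2.8)

From the two frames, the magenta capsule sits at roughly (5.5, 4.6) before and (6.2, 7.4) after.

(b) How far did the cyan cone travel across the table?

3.0

From (7.9, 4.6) to (10.7, 3.4), the cyan cone covered √(2.8² + 1.2²) ≈ 3.0 units.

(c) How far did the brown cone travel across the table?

2.3

The brown cone moved from about (7.2, 6.1) to (6.7, 3.9), a distance of √(0.5² + 2.2²) ≈ 2.3.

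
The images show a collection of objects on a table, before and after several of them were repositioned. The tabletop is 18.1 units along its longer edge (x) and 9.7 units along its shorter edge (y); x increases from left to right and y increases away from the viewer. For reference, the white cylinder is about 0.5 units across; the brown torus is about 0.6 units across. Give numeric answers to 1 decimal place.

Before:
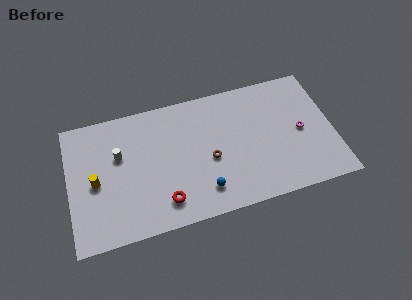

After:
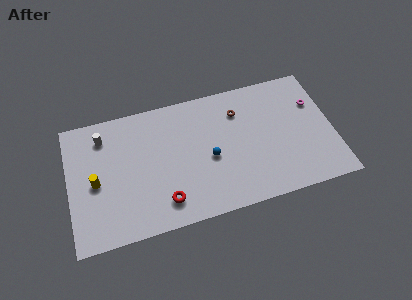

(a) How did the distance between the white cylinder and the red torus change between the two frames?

+2.0

Before: roughly 5.0 units apart; after: 7.0. That's 2.0 units further apart.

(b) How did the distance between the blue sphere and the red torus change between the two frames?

+1.4

Before: roughly 2.7 units apart; after: 4.1. That's 1.4 units further apart.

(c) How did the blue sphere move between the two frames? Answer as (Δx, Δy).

(0.6, 2.3)

The blue sphere started near (9.0, 2.0) and ended near (9.6, 4.3).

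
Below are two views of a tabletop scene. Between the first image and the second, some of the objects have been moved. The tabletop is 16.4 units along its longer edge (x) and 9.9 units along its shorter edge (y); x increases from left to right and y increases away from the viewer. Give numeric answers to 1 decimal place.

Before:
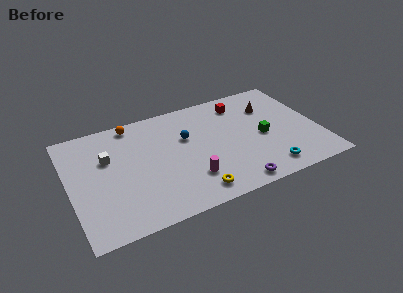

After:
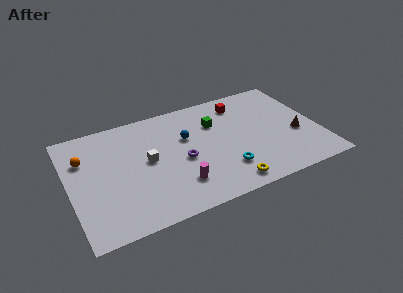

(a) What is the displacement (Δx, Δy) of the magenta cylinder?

(-0.8, -0.2)

The magenta cylinder started near (7.6, 2.6) and ended near (6.8, 2.4).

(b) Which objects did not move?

the blue sphere and the red cube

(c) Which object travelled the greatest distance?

the purple torus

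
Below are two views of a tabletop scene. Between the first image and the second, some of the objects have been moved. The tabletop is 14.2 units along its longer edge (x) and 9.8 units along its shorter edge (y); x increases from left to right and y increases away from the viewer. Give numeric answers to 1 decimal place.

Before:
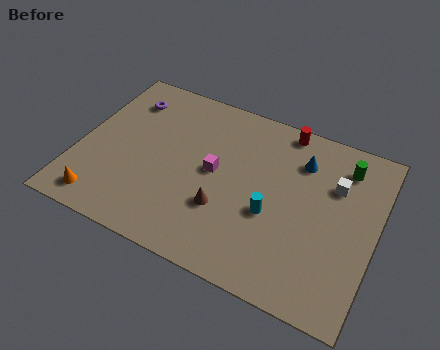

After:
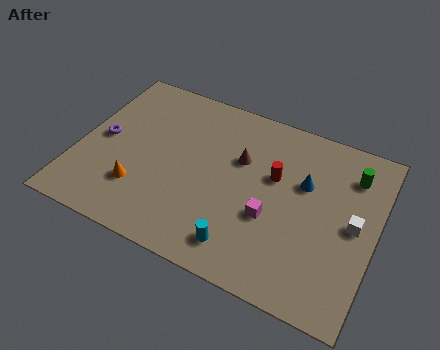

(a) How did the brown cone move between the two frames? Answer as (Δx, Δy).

(0.4, 3.1)

The brown cone was at about (7.2, 3.2) and moved to about (7.6, 6.3).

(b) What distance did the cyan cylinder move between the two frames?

2.5

The cyan cylinder was near (9.4, 3.9) before and (8.3, 1.6) after, so it travelled √(1.1² + 2.3²) ≈ 2.5 units.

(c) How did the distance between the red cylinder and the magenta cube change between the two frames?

-2.5

The distance was about 4.8 in the first image and 2.3 in the second, so they moved 2.5 units closer together.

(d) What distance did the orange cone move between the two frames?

2.1

The orange cone was near (1.6, 1.3) before and (3.2, 2.7) after, so it travelled √(1.6² + 1.4²) ≈ 2.1 units.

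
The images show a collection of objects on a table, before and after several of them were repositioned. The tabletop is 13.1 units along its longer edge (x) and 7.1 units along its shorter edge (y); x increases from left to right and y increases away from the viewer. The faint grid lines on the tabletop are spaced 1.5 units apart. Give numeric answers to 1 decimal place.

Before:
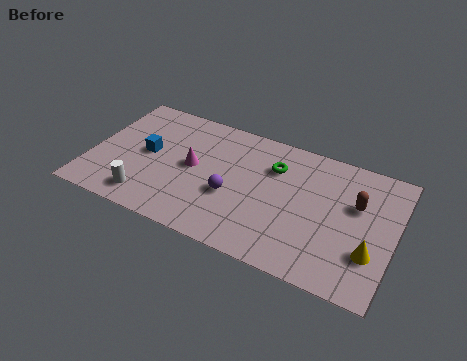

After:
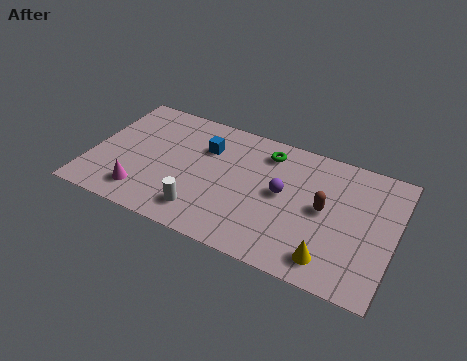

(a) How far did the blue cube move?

2.7

From (2.4, 3.7) to (4.8, 5.0), the blue cube covered √(2.4² + 1.3²) ≈ 2.7 units.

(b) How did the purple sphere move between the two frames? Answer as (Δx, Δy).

(2.1, 1.0)

The purple sphere started near (6.2, 2.8) and ended near (8.3, 3.8).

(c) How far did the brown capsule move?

1.5

The brown capsule moved from about (11.4, 4.5) to (10.1, 3.7), a distance of √(1.3² + 0.8²) ≈ 1.5.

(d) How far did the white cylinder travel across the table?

2.4

The white cylinder was near (2.7, 1.2) before and (5.1, 1.4) after, so it travelled √(2.4² + 0.2²) ≈ 2.4 units.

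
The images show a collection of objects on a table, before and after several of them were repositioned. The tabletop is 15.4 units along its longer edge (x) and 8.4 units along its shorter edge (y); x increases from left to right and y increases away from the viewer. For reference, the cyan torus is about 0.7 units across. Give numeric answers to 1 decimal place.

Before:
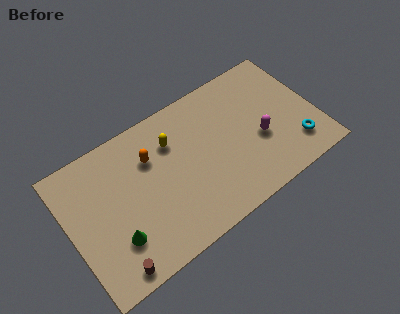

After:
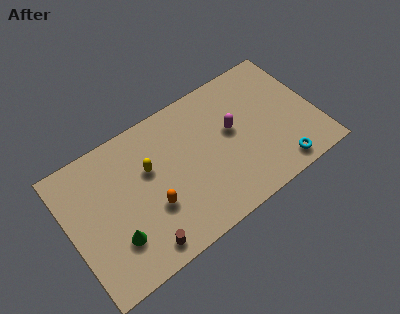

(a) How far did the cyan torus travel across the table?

1.4

The cyan torus moved from about (13.8, 1.9) to (12.6, 1.1), a distance of √(1.2² + 0.8²) ≈ 1.4.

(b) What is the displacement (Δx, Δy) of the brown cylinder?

(1.9, 0.2)

The brown cylinder started near (2.0, 0.9) and ended near (3.9, 1.1).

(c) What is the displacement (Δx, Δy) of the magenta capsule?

(-1.5, 1.4)

The magenta capsule started near (11.8, 3.4) and ended near (10.3, 4.8).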